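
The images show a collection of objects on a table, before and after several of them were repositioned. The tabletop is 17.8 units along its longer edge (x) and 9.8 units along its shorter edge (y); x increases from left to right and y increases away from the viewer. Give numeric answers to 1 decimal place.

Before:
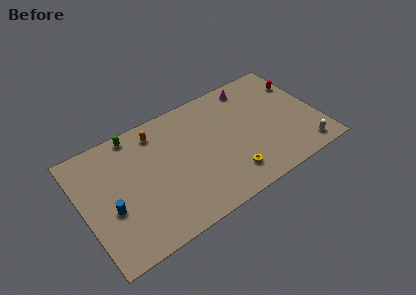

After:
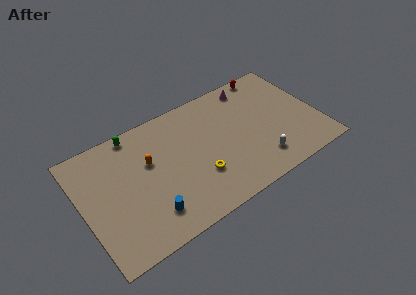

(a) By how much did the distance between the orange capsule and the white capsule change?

-3.5

The distance was about 12.3 in the first image and 8.8 in the second, so they moved 3.5 units closer together.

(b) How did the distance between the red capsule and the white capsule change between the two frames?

+1.4

The distance was about 5.9 in the first image and 7.3 in the second, so they moved 1.4 units further apart.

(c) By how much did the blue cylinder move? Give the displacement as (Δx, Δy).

(2.6, -1.8)

From the two frames, the blue cylinder sits at roughly (1.9, 3.9) before and (4.5, 2.1) after.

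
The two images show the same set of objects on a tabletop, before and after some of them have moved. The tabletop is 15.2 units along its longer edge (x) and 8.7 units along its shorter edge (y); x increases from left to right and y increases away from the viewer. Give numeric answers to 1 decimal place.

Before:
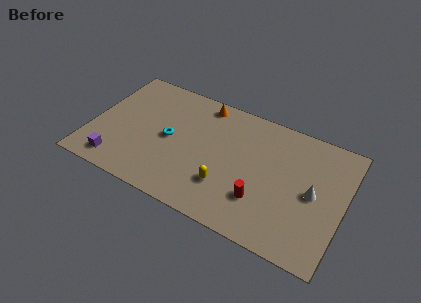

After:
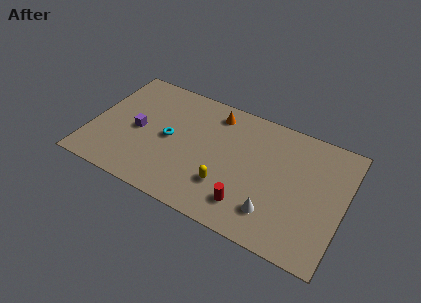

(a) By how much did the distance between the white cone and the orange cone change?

-1.1

The distance was about 7.9 in the first image and 6.8 in the second, so they moved 1.1 units closer together.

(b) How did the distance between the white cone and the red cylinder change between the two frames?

-1.9

The distance was about 3.4 in the first image and 1.5 in the second, so they moved 1.9 units closer together.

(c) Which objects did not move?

the cyan torus and the yellow capsule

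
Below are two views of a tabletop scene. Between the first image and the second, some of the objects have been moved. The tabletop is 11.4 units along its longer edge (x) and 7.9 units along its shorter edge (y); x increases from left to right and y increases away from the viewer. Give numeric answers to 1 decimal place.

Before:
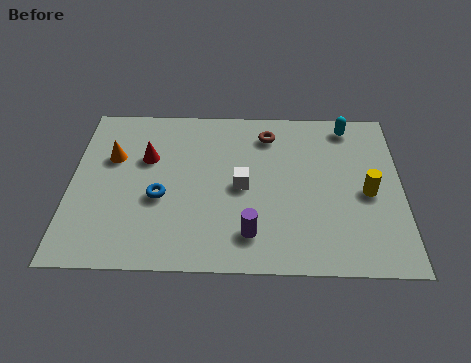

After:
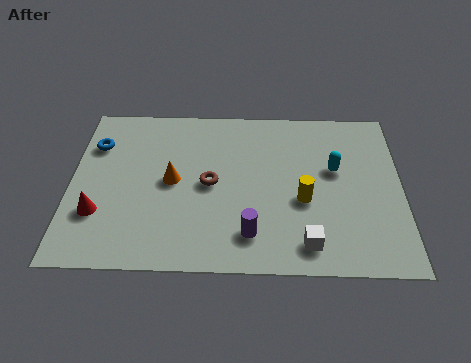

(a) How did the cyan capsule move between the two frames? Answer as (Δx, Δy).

(-0.5, -2.2)

The cyan capsule started near (9.6, 6.9) and ended near (9.1, 4.7).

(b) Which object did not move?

the purple cylinder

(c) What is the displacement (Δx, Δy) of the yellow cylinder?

(-2.2, -0.4)

The yellow cylinder was at about (10.2, 3.6) and moved to about (8.0, 3.2).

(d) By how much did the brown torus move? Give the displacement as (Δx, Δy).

(-2.0, -2.5)

The brown torus started near (6.8, 6.4) and ended near (4.8, 3.9).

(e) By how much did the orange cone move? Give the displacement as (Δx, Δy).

(2.1, -1.1)

From the two frames, the orange cone sits at roughly (1.4, 5.1) before and (3.5, 4.0) after.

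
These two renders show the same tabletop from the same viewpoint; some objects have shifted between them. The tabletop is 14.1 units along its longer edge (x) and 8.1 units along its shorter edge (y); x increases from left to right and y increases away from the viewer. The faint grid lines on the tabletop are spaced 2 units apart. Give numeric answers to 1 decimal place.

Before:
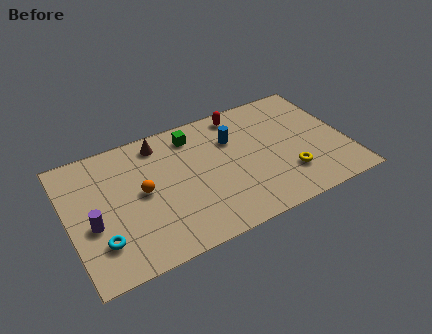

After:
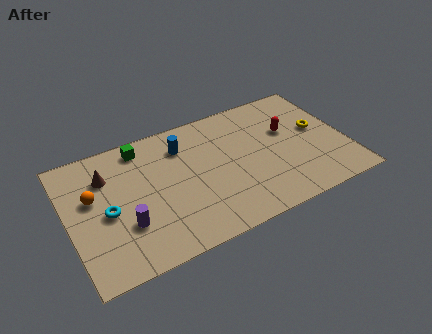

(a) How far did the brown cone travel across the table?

3.0

The brown cone moved from about (4.9, 6.9) to (2.1, 5.9), a distance of √(2.8² + 1.0²) ≈ 3.0.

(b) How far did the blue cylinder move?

2.6

From (8.5, 5.6) to (6.0, 6.2), the blue cylinder covered √(2.5² + 0.6²) ≈ 2.6 units.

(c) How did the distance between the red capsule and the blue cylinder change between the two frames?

+3.8

They were about 1.6 units apart before and 5.4 after — 3.8 units further apart.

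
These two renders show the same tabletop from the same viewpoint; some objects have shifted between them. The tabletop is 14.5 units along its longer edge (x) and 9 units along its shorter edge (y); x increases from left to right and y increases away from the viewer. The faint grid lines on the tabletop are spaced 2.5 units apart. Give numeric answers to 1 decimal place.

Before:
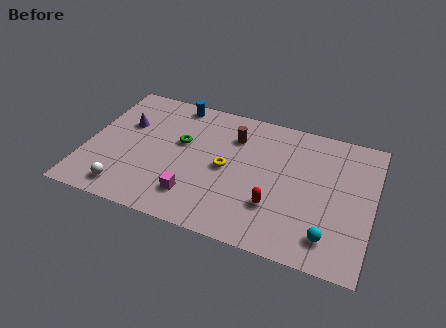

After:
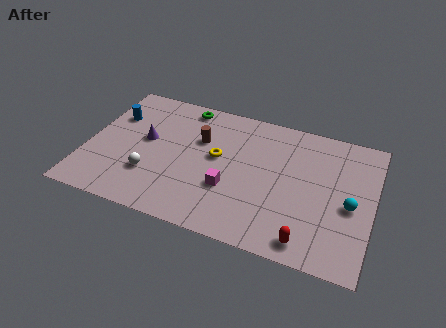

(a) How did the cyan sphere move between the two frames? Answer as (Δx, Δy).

(0.9, 2.3)

The cyan sphere started near (12.5, 1.7) and ended near (13.4, 4.0).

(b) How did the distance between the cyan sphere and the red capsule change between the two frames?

+0.5

Before: roughly 3.0 units apart; after: 3.5. That's 0.5 units further apart.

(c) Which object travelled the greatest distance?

the blue cylinder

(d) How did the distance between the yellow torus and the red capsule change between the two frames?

+3.2

Before: roughly 3.1 units apart; after: 6.3. That's 3.2 units further apart.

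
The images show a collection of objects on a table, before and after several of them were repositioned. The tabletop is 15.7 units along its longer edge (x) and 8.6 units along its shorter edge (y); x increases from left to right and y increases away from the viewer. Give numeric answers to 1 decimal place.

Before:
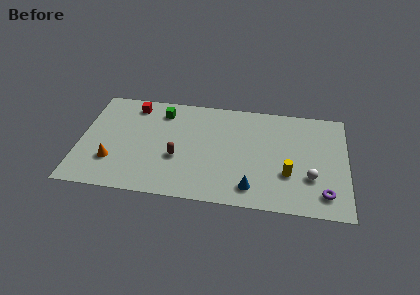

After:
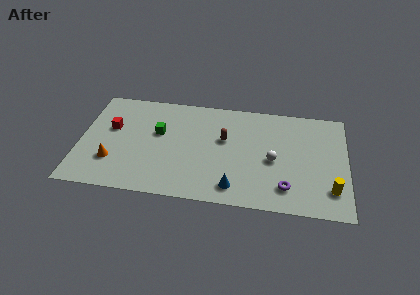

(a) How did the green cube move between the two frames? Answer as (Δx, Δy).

(-0.1, -1.8)

From the two frames, the green cube sits at roughly (4.7, 7.0) before and (4.6, 5.2) after.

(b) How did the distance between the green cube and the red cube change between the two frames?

+1.1

Before: roughly 1.7 units apart; after: 2.8. That's 1.1 units further apart.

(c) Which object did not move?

the orange cone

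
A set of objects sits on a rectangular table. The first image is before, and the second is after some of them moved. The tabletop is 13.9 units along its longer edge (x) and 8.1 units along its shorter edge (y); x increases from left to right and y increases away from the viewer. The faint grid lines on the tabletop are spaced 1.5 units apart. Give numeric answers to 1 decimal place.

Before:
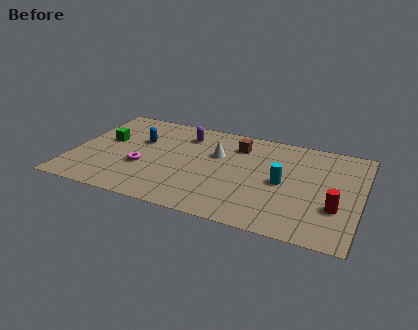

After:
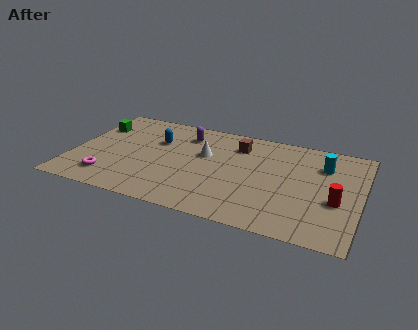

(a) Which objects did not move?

the purple capsule and the brown cube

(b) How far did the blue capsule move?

0.8

The blue capsule was near (3.1, 5.2) before and (3.9, 5.4) after, so it travelled √(0.8² + 0.2²) ≈ 0.8 units.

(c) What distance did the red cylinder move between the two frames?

0.5

The red cylinder moved from about (12.8, 2.7) to (12.8, 3.2), a distance of √(0.0² + 0.5²) ≈ 0.5.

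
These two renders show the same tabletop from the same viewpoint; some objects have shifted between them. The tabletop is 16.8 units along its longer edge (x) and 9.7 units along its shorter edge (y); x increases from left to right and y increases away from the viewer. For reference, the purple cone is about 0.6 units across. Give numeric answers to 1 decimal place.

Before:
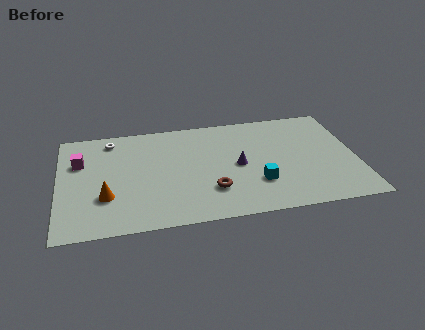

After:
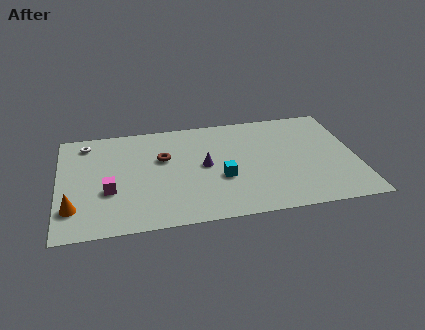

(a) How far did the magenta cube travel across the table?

3.3

The magenta cube was near (1.2, 6.5) before and (2.8, 3.6) after, so it travelled √(1.6² + 2.9²) ≈ 3.3 units.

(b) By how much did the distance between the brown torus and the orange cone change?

+0.4

They were about 5.9 units apart before and 6.3 after — 0.4 units further apart.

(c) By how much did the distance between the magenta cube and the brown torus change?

-4.2

They were about 8.2 units apart before and 4.0 after — 4.2 units closer together.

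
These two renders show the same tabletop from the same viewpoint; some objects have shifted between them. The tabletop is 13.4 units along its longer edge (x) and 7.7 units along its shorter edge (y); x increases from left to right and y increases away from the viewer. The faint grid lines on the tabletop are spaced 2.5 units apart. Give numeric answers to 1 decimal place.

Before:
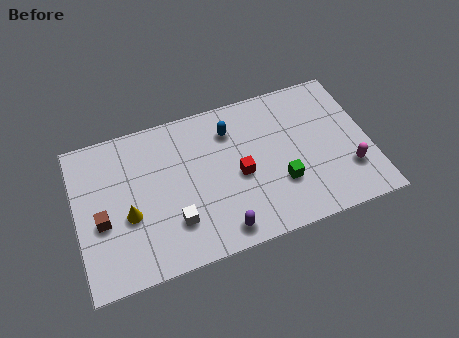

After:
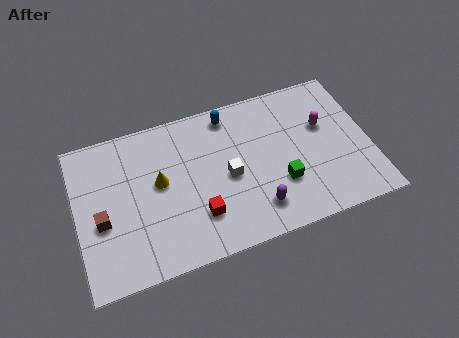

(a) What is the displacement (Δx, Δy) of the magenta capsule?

(-0.9, 2.6)

The magenta capsule started near (12.3, 2.2) and ended near (11.4, 4.8).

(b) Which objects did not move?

the brown cube and the green cube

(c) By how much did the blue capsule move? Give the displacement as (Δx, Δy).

(0.0, 0.8)

From the two frames, the blue capsule sits at roughly (7.2, 5.9) before and (7.2, 6.7) after.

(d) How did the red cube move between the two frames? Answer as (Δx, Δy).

(-2.0, -1.4)

The red cube was at about (7.4, 3.5) and moved to about (5.4, 2.1).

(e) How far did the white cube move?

3.0

The white cube was near (4.3, 2.1) before and (6.9, 3.6) after, so it travelled √(2.6² + 1.5²) ≈ 3.0 units.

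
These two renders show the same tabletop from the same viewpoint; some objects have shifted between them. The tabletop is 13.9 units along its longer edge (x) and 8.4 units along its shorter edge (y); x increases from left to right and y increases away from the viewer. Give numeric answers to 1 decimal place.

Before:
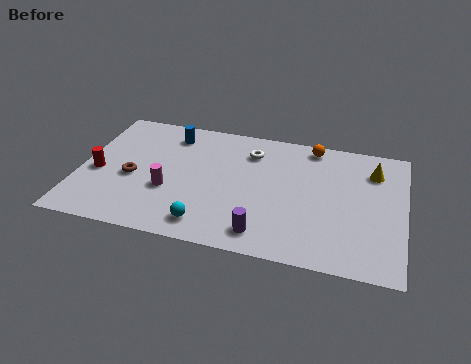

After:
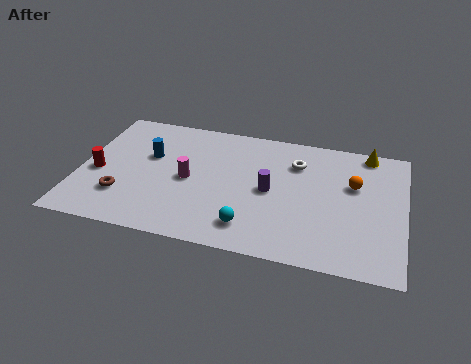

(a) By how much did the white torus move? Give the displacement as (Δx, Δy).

(2.0, -0.3)

The white torus started near (7.2, 6.5) and ended near (9.2, 6.2).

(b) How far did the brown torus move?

1.3

The brown torus was near (2.3, 3.6) before and (2.0, 2.3) after, so it travelled √(0.3² + 1.3²) ≈ 1.3 units.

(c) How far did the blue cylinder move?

1.9

The blue cylinder moved from about (3.7, 6.9) to (2.9, 5.2), a distance of √(0.8² + 1.7²) ≈ 1.9.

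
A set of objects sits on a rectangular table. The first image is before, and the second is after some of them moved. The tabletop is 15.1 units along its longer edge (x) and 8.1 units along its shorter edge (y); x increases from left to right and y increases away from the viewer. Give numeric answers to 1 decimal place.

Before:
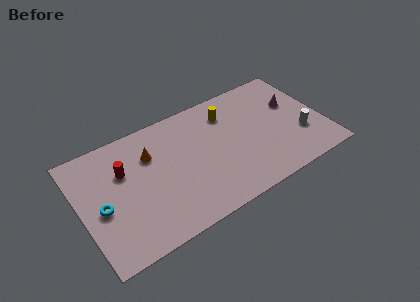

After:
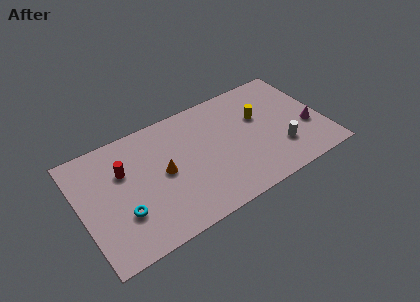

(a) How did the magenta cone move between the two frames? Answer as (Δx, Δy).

(0.6, -2.1)

The magenta cone started near (13.5, 5.1) and ended near (14.1, 3.0).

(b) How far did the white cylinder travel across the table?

1.5

The white cylinder moved from about (13.6, 2.7) to (12.2, 2.3), a distance of √(1.4² + 0.4²) ≈ 1.5.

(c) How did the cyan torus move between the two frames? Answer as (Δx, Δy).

(1.2, -1.0)

From the two frames, the cyan torus sits at roughly (1.2, 3.6) before and (2.4, 2.6) after.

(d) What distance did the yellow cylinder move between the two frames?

2.2

The yellow cylinder moved from about (9.5, 6.3) to (11.3, 5.1), a distance of √(1.8² + 1.2²) ≈ 2.2.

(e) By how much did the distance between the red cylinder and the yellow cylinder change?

+1.7

Before: roughly 6.8 units apart; after: 8.5. That's 1.7 units further apart.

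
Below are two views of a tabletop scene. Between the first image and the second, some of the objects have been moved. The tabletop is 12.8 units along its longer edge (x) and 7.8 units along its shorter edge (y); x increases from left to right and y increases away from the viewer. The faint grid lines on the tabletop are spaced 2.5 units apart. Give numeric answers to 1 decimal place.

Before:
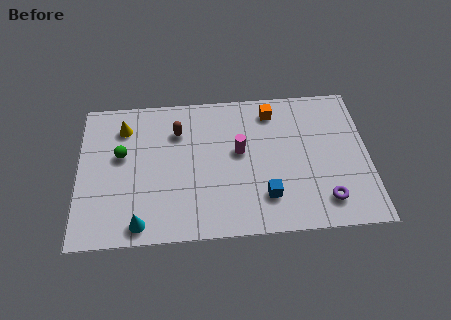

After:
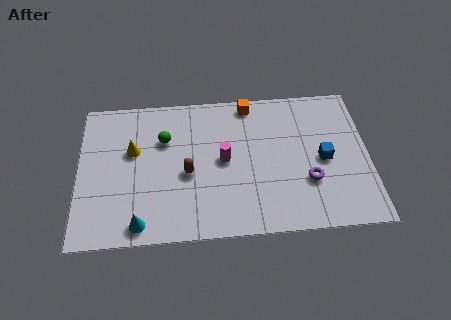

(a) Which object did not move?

the cyan cone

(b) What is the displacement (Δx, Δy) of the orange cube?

(-1.0, 0.5)

The orange cube was at about (8.6, 6.5) and moved to about (7.6, 7.0).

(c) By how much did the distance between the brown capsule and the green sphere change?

-0.6

The distance was about 2.7 in the first image and 2.1 in the second, so they moved 0.6 units closer together.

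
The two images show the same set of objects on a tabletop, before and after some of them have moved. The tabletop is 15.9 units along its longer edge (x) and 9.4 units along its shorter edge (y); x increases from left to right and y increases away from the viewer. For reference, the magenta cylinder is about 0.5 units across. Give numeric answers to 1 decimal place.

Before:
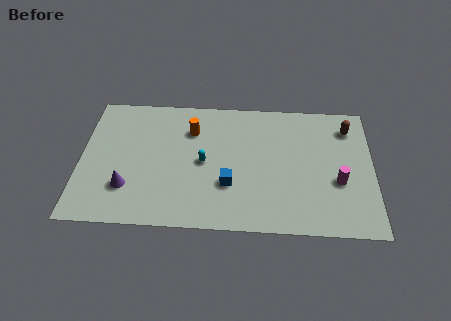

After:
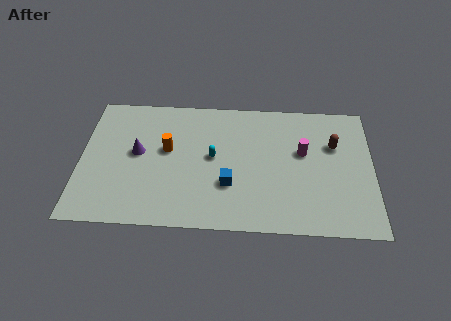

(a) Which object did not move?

the blue cube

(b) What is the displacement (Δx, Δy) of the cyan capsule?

(0.5, 0.4)

The cyan capsule was at about (6.7, 4.6) and moved to about (7.2, 5.0).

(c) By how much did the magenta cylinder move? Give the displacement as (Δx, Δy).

(-1.9, 2.0)

From the two frames, the magenta cylinder sits at roughly (14.0, 3.6) before and (12.1, 5.6) after.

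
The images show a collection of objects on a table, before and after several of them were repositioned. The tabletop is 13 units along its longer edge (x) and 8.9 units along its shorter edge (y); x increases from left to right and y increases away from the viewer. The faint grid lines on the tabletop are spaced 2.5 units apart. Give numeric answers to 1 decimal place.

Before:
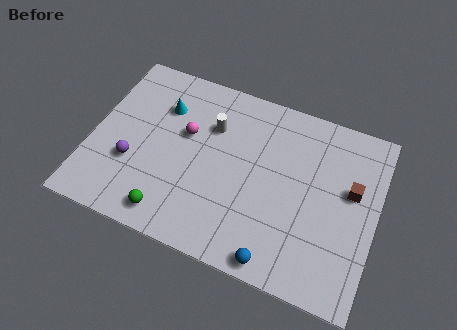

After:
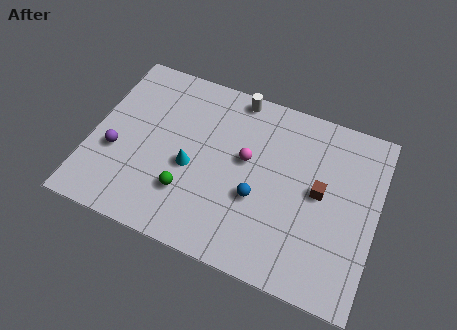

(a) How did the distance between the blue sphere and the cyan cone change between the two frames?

-5.0

They were about 8.1 units apart before and 3.1 after — 5.0 units closer together.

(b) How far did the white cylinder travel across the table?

2.1

The white cylinder was near (5.3, 6.2) before and (6.2, 8.1) after, so it travelled √(0.9² + 1.9²) ≈ 2.1 units.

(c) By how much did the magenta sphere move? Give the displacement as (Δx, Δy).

(2.8, -0.3)

The magenta sphere was at about (4.2, 5.4) and moved to about (7.0, 5.1).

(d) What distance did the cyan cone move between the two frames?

3.1

From (3.0, 6.4) to (4.6, 3.8), the cyan cone covered √(1.6² + 2.6²) ≈ 3.1 units.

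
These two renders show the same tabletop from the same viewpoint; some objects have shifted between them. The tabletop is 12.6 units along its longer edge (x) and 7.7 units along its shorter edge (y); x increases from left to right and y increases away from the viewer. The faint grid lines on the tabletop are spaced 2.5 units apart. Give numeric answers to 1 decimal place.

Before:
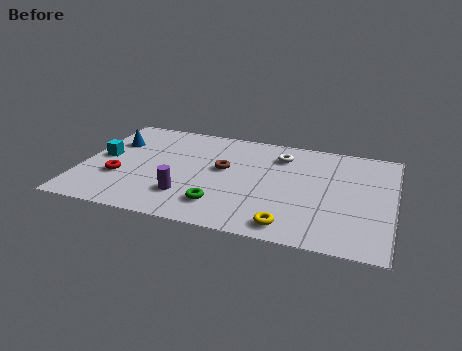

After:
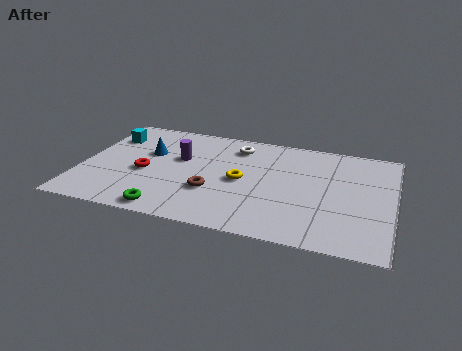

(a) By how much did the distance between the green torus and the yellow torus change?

+1.1

They were about 2.9 units apart before and 4.0 after — 1.1 units further apart.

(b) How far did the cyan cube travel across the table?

1.7

The cyan cube moved from about (0.8, 4.0) to (0.9, 5.7), a distance of √(0.1² + 1.7²) ≈ 1.7.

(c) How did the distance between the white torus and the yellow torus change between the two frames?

-2.5

The distance was about 5.0 in the first image and 2.5 in the second, so they moved 2.5 units closer together.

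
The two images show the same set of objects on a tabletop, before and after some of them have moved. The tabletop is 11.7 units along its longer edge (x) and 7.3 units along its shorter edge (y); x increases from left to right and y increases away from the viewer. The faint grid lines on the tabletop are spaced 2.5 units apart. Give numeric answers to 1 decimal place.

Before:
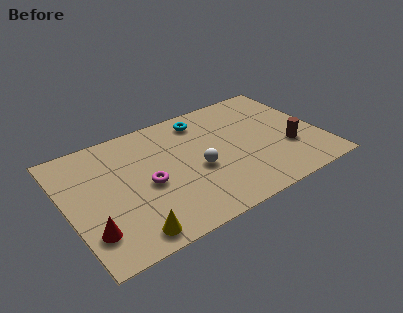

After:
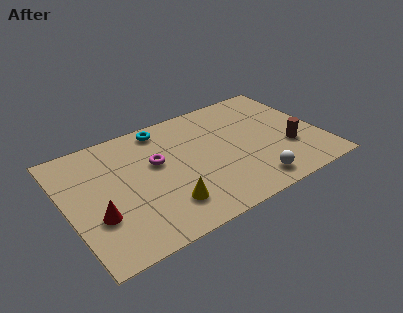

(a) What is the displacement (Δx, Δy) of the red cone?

(0.4, 0.7)

From the two frames, the red cone sits at roughly (0.8, 1.8) before and (1.2, 2.5) after.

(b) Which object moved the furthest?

the white sphere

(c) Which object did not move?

the brown cylinder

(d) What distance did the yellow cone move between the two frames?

2.0

The yellow cone was near (2.4, 0.9) before and (4.2, 1.7) after, so it travelled √(1.8² + 0.8²) ≈ 2.0 units.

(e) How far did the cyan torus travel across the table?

1.8

From (6.6, 6.1) to (4.8, 6.4), the cyan torus covered √(1.8² + 0.3²) ≈ 1.8 units.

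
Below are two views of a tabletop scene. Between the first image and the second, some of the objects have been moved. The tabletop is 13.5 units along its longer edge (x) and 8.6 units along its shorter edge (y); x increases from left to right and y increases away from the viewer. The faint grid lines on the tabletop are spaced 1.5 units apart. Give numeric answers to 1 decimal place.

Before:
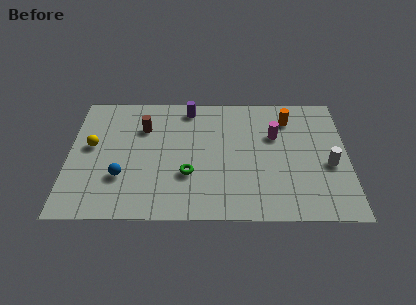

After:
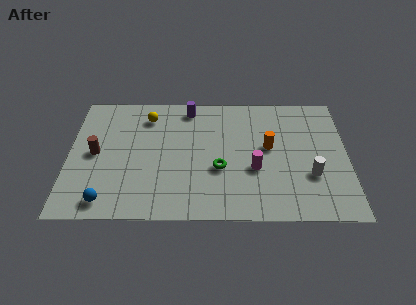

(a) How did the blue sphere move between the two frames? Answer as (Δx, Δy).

(-0.7, -1.6)

The blue sphere was at about (2.6, 2.7) and moved to about (1.9, 1.1).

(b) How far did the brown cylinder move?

2.9

From (3.6, 6.1) to (1.3, 4.3), the brown cylinder covered √(2.3² + 1.8²) ≈ 2.9 units.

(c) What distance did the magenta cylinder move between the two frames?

2.5

The magenta cylinder moved from about (10.0, 5.6) to (9.0, 3.3), a distance of √(1.0² + 2.3²) ≈ 2.5.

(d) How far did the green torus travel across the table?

1.6

The green torus was near (5.8, 2.9) before and (7.3, 3.3) after, so it travelled √(1.5² + 0.4²) ≈ 1.6 units.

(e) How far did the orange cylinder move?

2.2

The orange cylinder was near (10.7, 6.8) before and (9.7, 4.8) after, so it travelled √(1.0² + 2.0²) ≈ 2.2 units.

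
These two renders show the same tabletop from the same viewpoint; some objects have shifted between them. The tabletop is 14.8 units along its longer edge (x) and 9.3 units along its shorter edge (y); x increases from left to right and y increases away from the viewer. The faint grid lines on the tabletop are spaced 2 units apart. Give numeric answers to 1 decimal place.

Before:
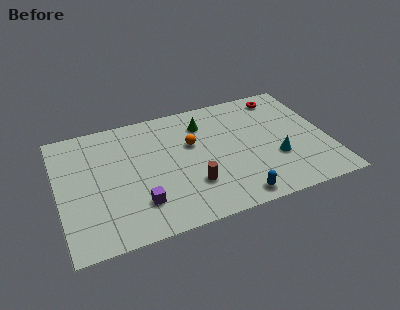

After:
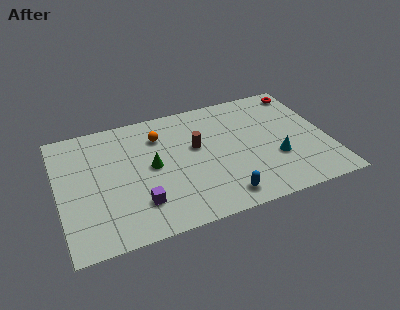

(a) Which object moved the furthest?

the green cone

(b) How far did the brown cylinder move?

2.8

The brown cylinder was near (7.1, 2.7) before and (7.6, 5.5) after, so it travelled √(0.5² + 2.8²) ≈ 2.8 units.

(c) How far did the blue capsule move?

0.8

The blue capsule moved from about (9.3, 1.0) to (8.6, 1.3), a distance of √(0.7² + 0.3²) ≈ 0.8.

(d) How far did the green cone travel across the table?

3.9

The green cone moved from about (8.2, 7.2) to (5.1, 4.8), a distance of √(3.1² + 2.4²) ≈ 3.9.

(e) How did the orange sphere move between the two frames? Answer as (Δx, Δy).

(-1.7, 1.2)

From the two frames, the orange sphere sits at roughly (7.4, 5.8) before and (5.7, 7.0) after.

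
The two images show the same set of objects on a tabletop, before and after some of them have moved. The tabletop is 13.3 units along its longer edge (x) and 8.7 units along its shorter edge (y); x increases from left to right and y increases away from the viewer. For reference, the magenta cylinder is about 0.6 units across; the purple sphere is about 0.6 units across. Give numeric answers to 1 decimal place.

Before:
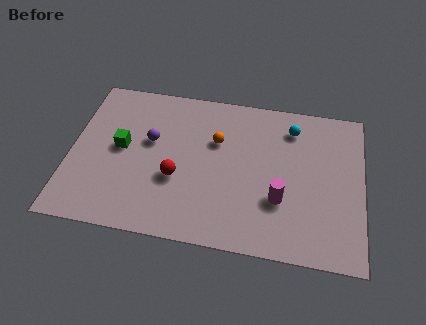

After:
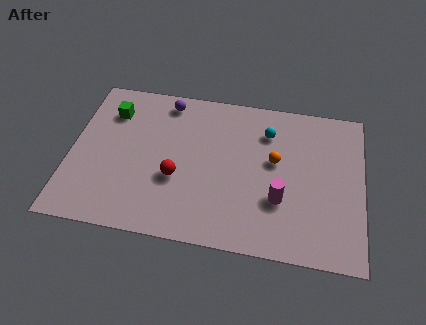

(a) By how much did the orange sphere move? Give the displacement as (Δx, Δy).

(2.7, -0.7)

The orange sphere started near (6.6, 5.7) and ended near (9.3, 5.0).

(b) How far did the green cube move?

2.1

The green cube moved from about (2.3, 4.6) to (1.7, 6.6), a distance of √(0.6² + 2.0²) ≈ 2.1.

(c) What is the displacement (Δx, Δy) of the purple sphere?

(0.6, 2.4)

From the two frames, the purple sphere sits at roughly (3.6, 5.2) before and (4.2, 7.6) after.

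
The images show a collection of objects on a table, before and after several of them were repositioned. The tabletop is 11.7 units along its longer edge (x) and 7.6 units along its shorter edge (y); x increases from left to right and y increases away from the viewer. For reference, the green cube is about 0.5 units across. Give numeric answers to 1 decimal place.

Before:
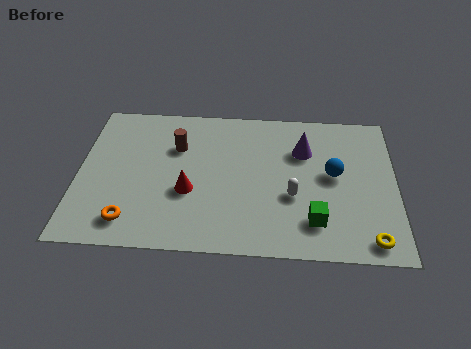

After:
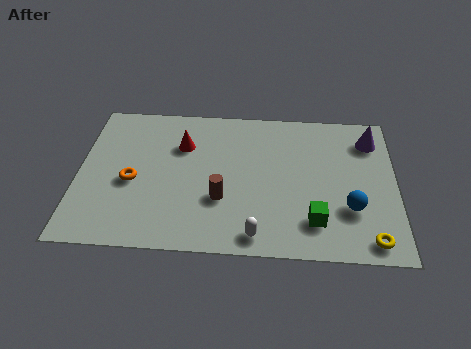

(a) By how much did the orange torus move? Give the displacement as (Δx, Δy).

(0.0, 2.0)

The orange torus started near (2.0, 1.3) and ended near (2.0, 3.3).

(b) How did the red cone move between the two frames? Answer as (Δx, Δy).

(-0.3, 2.4)

From the two frames, the red cone sits at roughly (4.1, 2.9) before and (3.8, 5.3) after.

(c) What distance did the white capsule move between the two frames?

2.4

The white capsule was near (7.9, 2.9) before and (6.6, 0.9) after, so it travelled √(1.3² + 2.0²) ≈ 2.4 units.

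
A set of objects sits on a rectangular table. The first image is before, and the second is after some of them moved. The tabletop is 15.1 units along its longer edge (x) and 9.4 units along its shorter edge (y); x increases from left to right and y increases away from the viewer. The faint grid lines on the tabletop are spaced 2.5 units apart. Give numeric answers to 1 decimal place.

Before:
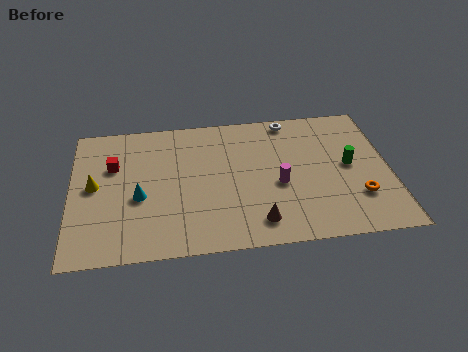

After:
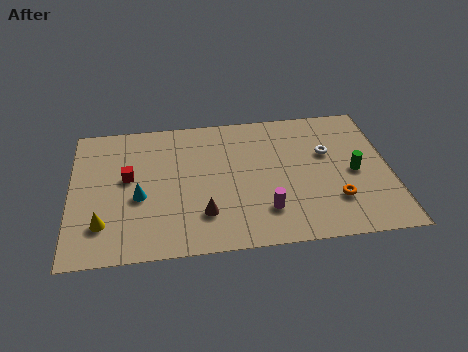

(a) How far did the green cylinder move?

0.5

The green cylinder was near (13.2, 4.9) before and (13.4, 4.4) after, so it travelled √(0.2² + 0.5²) ≈ 0.5 units.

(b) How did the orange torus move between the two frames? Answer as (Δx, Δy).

(-1.1, -0.1)

The orange torus started near (13.5, 2.7) and ended near (12.4, 2.6).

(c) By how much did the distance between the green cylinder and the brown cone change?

+1.9

They were about 5.6 units apart before and 7.5 after — 1.9 units further apart.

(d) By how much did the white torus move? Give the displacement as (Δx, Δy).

(1.7, -2.6)

The white torus was at about (10.5, 8.5) and moved to about (12.2, 5.9).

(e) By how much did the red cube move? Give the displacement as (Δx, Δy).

(0.7, -0.9)

The red cube was at about (2.0, 6.2) and moved to about (2.7, 5.3).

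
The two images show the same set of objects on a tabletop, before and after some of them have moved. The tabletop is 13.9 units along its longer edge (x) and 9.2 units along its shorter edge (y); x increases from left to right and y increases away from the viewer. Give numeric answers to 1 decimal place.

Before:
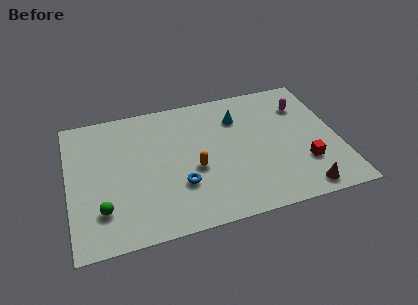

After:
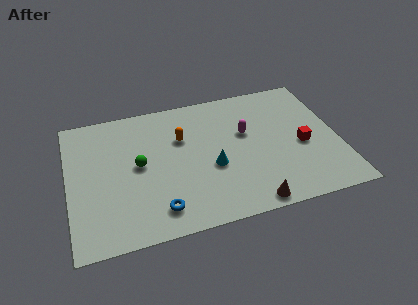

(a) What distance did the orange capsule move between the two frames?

2.4

From (6.4, 3.8) to (5.9, 6.1), the orange capsule covered √(0.5² + 2.3²) ≈ 2.4 units.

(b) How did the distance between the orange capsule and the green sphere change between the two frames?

-2.4

The distance was about 5.0 in the first image and 2.6 in the second, so they moved 2.4 units closer together.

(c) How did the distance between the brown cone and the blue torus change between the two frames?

-1.7

Before: roughly 6.4 units apart; after: 4.7. That's 1.7 units closer together.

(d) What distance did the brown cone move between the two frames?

2.7

The brown cone was near (11.7, 1.0) before and (9.0, 0.8) after, so it travelled √(2.7² + 0.2²) ≈ 2.7 units.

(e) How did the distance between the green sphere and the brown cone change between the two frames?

-3.5

The distance was about 10.2 in the first image and 6.7 in the second, so they moved 3.5 units closer together.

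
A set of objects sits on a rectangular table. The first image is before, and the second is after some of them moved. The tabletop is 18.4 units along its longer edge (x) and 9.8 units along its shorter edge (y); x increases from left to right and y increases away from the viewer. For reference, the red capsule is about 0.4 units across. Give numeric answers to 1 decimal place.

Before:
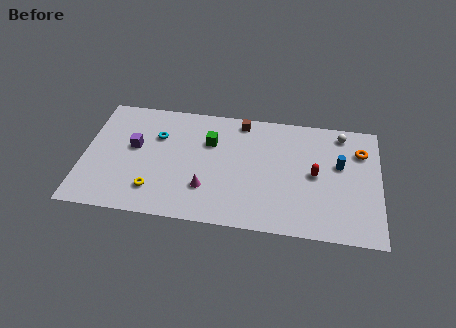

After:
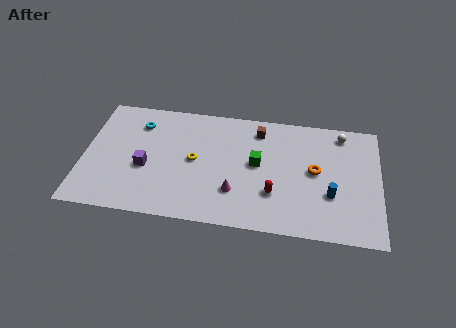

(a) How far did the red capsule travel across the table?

3.1

From (14.4, 4.9) to (11.9, 3.0), the red capsule covered √(2.5² + 1.9²) ≈ 3.1 units.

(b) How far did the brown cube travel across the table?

1.3

The brown cube was near (9.7, 8.7) before and (10.8, 8.1) after, so it travelled √(1.1² + 0.6²) ≈ 1.3 units.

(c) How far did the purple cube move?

1.8

The purple cube was near (3.1, 5.6) before and (3.9, 4.0) after, so it travelled √(0.8² + 1.6²) ≈ 1.8 units.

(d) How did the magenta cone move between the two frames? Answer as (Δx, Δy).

(1.8, 0.0)

From the two frames, the magenta cone sits at roughly (7.7, 2.8) before and (9.5, 2.8) after.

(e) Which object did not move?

the white sphere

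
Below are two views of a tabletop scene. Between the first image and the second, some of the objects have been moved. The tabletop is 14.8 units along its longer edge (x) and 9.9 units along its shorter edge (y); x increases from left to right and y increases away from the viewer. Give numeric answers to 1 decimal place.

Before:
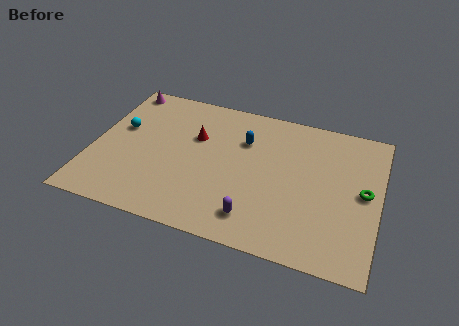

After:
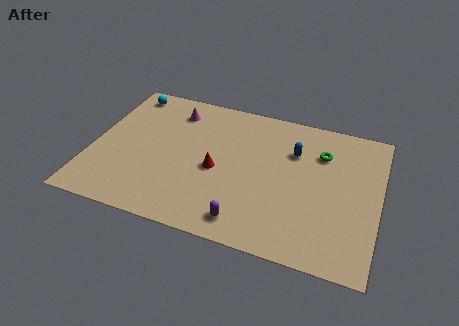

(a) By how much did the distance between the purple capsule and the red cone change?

-2.3

They were about 5.8 units apart before and 3.5 after — 2.3 units closer together.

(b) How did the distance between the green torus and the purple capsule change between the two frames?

+0.5

The distance was about 6.2 in the first image and 6.7 in the second, so they moved 0.5 units further apart.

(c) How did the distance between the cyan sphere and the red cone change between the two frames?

+2.8

Before: roughly 3.9 units apart; after: 6.7. That's 2.8 units further apart.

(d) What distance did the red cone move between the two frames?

2.4

From (5.2, 6.4) to (6.5, 4.4), the red cone covered √(1.3² + 2.0²) ≈ 2.4 units.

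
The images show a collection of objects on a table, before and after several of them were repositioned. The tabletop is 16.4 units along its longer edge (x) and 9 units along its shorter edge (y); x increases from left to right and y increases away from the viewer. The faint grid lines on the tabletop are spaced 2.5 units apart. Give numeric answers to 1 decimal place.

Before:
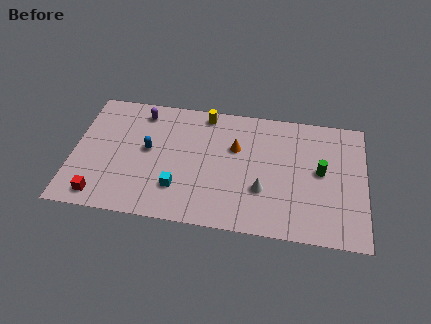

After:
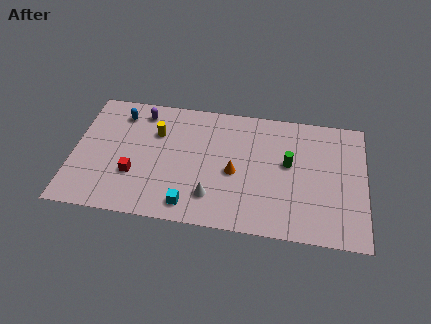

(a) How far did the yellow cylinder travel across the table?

3.2

The yellow cylinder moved from about (7.3, 8.0) to (4.6, 6.2), a distance of √(2.7² + 1.8²) ≈ 3.2.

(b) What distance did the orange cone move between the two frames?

1.8

The orange cone was near (9.1, 5.8) before and (9.1, 4.0) after, so it travelled √(0.0² + 1.8²) ≈ 1.8 units.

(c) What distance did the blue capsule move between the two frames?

2.9

The blue capsule was near (4.2, 4.9) before and (2.5, 7.3) after, so it travelled √(1.7² + 2.4²) ≈ 2.9 units.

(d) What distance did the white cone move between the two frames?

2.9

From (10.7, 3.0) to (7.9, 2.1), the white cone covered √(2.8² + 0.9²) ≈ 2.9 units.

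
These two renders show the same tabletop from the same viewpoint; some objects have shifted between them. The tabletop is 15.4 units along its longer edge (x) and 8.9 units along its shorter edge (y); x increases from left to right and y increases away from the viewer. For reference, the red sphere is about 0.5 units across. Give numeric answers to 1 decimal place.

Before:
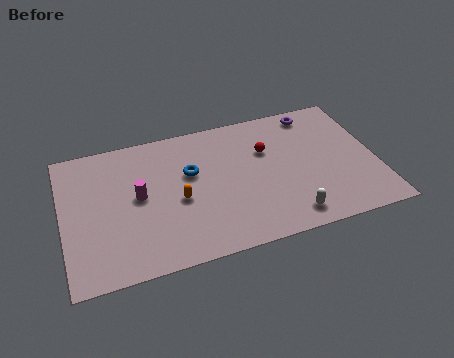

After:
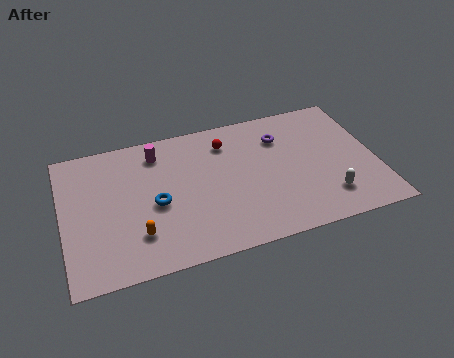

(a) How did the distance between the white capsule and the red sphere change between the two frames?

+2.1

The distance was about 4.7 in the first image and 6.8 in the second, so they moved 2.1 units further apart.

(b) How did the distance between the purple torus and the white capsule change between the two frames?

-1.8

They were about 6.8 units apart before and 5.0 after — 1.8 units closer together.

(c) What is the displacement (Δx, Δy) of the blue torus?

(-1.8, -1.5)

From the two frames, the blue torus sits at roughly (6.3, 5.5) before and (4.5, 4.0) after.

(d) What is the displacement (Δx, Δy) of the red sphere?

(-1.9, 1.1)

The red sphere started near (10.1, 5.9) and ended near (8.2, 7.0).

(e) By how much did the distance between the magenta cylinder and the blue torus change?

+0.6

They were about 2.7 units apart before and 3.3 after — 0.6 units further apart.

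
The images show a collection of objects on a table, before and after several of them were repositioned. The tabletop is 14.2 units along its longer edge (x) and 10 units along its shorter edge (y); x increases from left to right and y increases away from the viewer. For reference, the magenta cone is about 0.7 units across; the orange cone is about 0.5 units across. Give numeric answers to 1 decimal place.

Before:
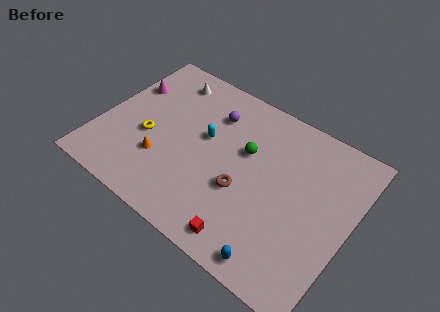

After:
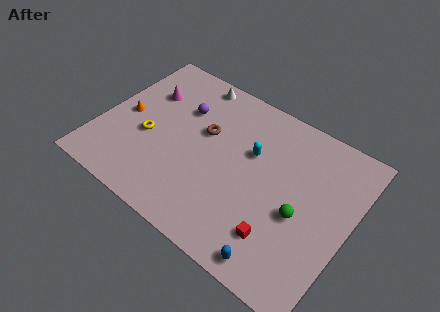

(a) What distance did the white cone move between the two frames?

1.5

The white cone moved from about (3.0, 8.4) to (4.4, 9.0), a distance of √(1.4² + 0.6²) ≈ 1.5.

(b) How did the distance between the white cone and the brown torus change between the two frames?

-3.9

They were about 7.1 units apart before and 3.2 after — 3.9 units closer together.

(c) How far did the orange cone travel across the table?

3.0

The orange cone moved from about (3.8, 3.1) to (1.3, 4.8), a distance of √(2.5² + 1.7²) ≈ 3.0.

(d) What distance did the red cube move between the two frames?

1.9

From (9.2, 1.2) to (10.8, 2.3), the red cube covered √(1.6² + 1.1²) ≈ 1.9 units.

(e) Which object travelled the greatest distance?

the green sphere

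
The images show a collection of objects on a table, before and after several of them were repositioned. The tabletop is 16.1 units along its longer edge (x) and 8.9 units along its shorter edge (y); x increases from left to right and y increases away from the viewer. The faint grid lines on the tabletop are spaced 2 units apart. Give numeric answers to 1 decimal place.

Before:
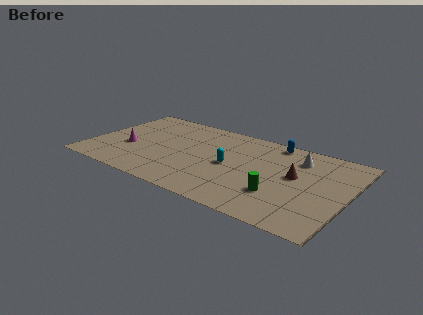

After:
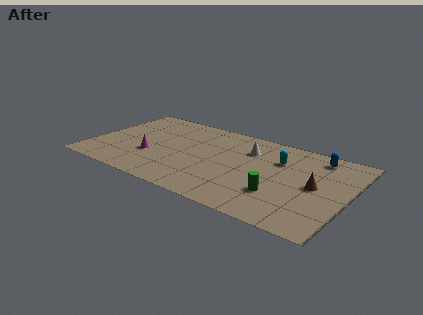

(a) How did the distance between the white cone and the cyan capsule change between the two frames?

-2.7

Before: roughly 4.7 units apart; after: 2.0. That's 2.7 units closer together.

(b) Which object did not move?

the green cylinder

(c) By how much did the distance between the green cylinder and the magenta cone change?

-1.5

They were about 9.7 units apart before and 8.2 after — 1.5 units closer together.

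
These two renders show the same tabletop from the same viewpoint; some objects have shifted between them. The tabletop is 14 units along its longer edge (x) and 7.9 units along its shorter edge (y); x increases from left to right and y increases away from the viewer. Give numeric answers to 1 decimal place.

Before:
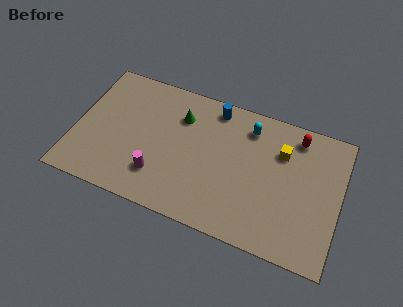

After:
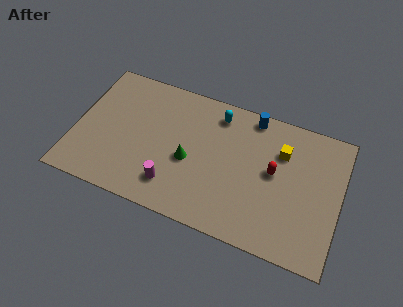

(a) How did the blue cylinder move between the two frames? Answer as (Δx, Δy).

(2.0, 0.2)

The blue cylinder was at about (7.1, 6.9) and moved to about (9.1, 7.1).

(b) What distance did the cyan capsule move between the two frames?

1.7

The cyan capsule was near (9.0, 6.4) before and (7.3, 6.6) after, so it travelled √(1.7² + 0.2²) ≈ 1.7 units.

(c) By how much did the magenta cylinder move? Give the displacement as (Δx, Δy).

(0.8, -0.3)

The magenta cylinder was at about (4.6, 2.0) and moved to about (5.4, 1.7).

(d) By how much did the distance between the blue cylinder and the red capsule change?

-1.3

Before: roughly 4.4 units apart; after: 3.1. That's 1.3 units closer together.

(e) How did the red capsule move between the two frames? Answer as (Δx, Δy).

(-1.0, -2.4)

The red capsule was at about (11.5, 6.7) and moved to about (10.5, 4.3).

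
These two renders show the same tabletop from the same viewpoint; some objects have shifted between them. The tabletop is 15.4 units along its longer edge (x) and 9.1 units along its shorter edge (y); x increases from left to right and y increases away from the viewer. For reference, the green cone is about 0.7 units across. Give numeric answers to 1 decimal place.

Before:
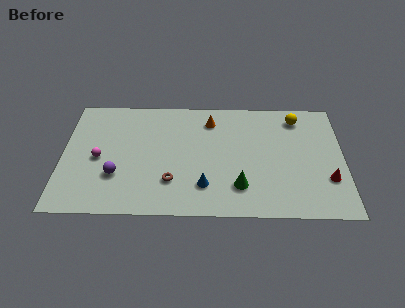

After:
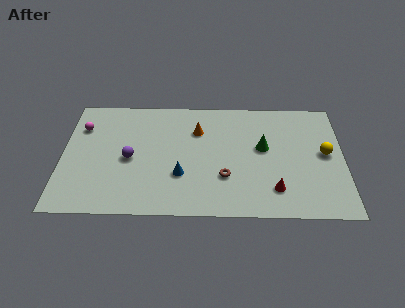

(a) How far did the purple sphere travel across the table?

1.5

The purple sphere moved from about (3.0, 2.9) to (3.7, 4.2), a distance of √(0.7² + 1.3²) ≈ 1.5.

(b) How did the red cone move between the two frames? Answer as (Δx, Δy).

(-2.9, -0.8)

The red cone started near (14.5, 2.8) and ended near (11.6, 2.0).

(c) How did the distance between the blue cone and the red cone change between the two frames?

-1.5

Before: roughly 6.7 units apart; after: 5.2. That's 1.5 units closer together.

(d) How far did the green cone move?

3.3

The green cone moved from about (9.7, 2.2) to (11.0, 5.2), a distance of √(1.3² + 3.0²) ≈ 3.3.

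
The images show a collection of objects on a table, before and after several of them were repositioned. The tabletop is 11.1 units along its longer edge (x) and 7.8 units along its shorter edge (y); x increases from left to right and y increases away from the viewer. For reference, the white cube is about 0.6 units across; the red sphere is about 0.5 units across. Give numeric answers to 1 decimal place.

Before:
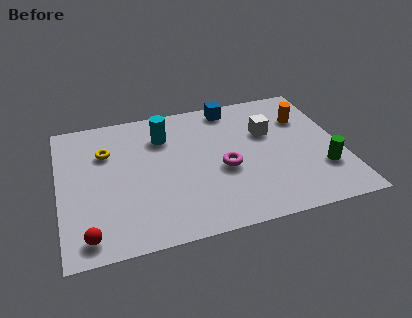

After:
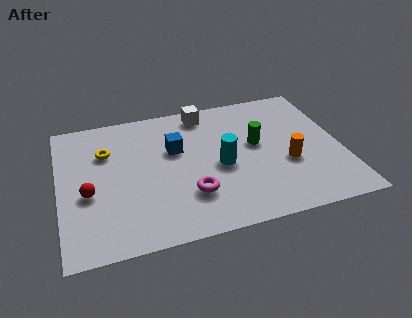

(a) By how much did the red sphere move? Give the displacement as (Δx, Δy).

(0.1, 2.2)

The red sphere started near (1.0, 1.0) and ended near (1.1, 3.2).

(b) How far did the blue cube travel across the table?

3.1

The blue cube moved from about (7.0, 6.9) to (4.6, 4.9), a distance of √(2.4² + 2.0²) ≈ 3.1.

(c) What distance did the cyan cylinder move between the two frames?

3.1

The cyan cylinder was near (4.2, 5.8) before and (6.3, 3.5) after, so it travelled √(2.1² + 2.3²) ≈ 3.1 units.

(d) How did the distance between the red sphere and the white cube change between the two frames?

-2.3

Before: roughly 8.3 units apart; after: 6.0. That's 2.3 units closer together.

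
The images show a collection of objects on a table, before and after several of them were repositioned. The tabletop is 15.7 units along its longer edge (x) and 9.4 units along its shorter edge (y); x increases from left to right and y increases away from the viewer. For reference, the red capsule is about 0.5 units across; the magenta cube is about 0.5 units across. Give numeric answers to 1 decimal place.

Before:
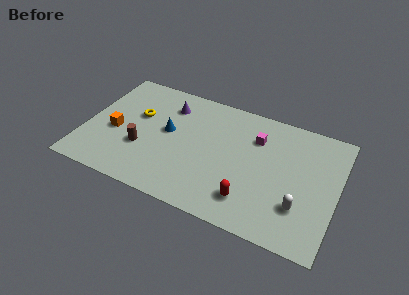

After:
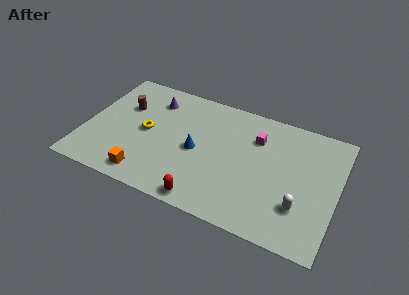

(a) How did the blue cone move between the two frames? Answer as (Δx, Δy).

(1.9, -0.8)

From the two frames, the blue cone sits at roughly (5.1, 5.2) before and (7.0, 4.4) after.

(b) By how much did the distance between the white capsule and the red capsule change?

+2.8

They were about 3.1 units apart before and 5.9 after — 2.8 units further apart.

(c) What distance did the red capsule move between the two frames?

2.8

The red capsule was near (10.6, 2.0) before and (8.0, 0.9) after, so it travelled √(2.6² + 1.1²) ≈ 2.8 units.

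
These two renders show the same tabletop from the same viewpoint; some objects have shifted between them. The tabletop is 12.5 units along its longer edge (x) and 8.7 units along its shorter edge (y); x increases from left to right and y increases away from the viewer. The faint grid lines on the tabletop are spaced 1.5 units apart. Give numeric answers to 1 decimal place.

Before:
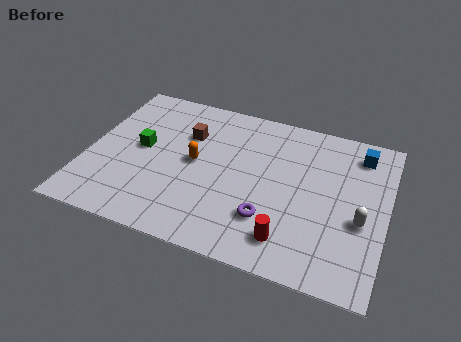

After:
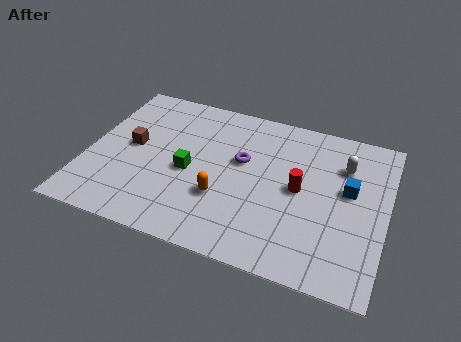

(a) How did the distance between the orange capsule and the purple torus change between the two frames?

-1.5

The distance was about 3.9 in the first image and 2.4 in the second, so they moved 1.5 units closer together.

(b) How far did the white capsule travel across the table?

2.9

From (11.5, 3.5) to (10.6, 6.3), the white capsule covered √(0.9² + 2.8²) ≈ 2.9 units.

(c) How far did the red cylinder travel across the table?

2.8

From (8.7, 1.6) to (8.9, 4.4), the red cylinder covered √(0.2² + 2.8²) ≈ 2.8 units.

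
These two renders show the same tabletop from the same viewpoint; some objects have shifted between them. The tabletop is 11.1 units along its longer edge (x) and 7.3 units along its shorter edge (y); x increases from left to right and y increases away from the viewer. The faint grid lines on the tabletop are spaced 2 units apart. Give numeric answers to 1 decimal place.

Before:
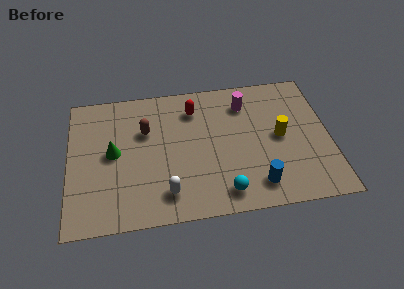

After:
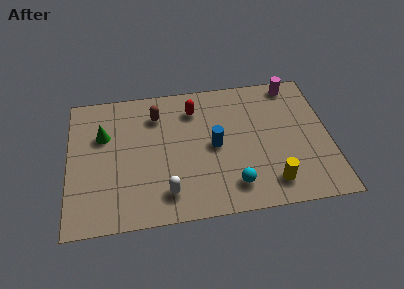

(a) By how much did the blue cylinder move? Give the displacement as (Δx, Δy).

(-1.7, 2.3)

The blue cylinder was at about (7.9, 1.3) and moved to about (6.2, 3.6).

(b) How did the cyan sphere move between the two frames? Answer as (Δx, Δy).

(0.4, 0.3)

From the two frames, the cyan sphere sits at roughly (6.5, 1.1) before and (6.9, 1.4) after.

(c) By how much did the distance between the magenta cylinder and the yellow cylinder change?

+2.9

Before: roughly 2.4 units apart; after: 5.3. That's 2.9 units further apart.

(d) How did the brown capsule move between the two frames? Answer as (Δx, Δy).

(0.5, 0.8)

The brown capsule started near (3.3, 4.8) and ended near (3.8, 5.6).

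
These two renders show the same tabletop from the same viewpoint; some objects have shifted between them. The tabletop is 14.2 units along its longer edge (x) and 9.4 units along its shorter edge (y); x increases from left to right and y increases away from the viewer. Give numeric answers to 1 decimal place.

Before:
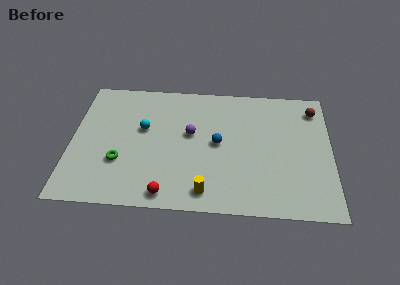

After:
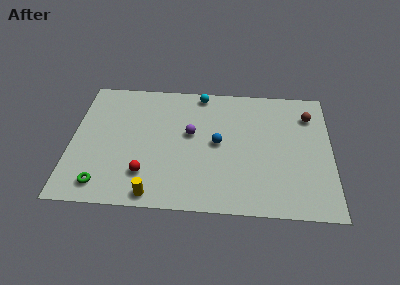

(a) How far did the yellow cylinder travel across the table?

2.8

From (7.4, 1.3) to (4.6, 0.9), the yellow cylinder covered √(2.8² + 0.4²) ≈ 2.8 units.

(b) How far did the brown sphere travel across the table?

0.6

From (13.3, 7.7) to (13.0, 7.2), the brown sphere covered √(0.3² + 0.5²) ≈ 0.6 units.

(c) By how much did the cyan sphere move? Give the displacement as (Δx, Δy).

(3.1, 2.9)

The cyan sphere was at about (3.9, 5.6) and moved to about (7.0, 8.5).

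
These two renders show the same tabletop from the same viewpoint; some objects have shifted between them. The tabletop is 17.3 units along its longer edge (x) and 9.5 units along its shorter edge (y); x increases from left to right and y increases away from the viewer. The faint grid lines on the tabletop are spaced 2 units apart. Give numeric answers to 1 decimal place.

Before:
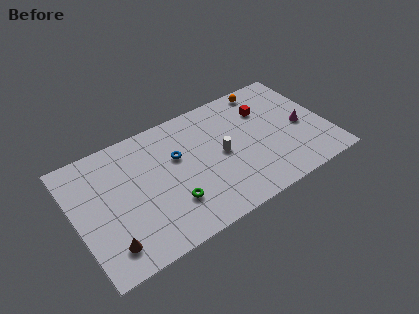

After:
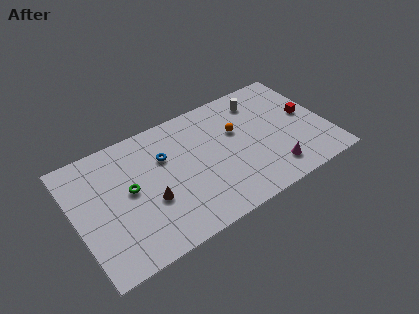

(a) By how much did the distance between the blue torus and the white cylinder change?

+3.8

The distance was about 3.2 in the first image and 7.0 in the second, so they moved 3.8 units further apart.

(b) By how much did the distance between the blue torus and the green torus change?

-0.5

They were about 3.4 units apart before and 2.9 after — 0.5 units closer together.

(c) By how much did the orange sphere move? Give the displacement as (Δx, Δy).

(-2.5, -2.5)

The orange sphere was at about (13.8, 8.5) and moved to about (11.3, 6.0).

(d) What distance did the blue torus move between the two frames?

0.9

The blue torus moved from about (7.1, 6.0) to (6.3, 6.4), a distance of √(0.8² + 0.4²) ≈ 0.9.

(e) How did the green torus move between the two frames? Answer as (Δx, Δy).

(-2.5, 2.4)

The green torus was at about (6.2, 2.7) and moved to about (3.7, 5.1).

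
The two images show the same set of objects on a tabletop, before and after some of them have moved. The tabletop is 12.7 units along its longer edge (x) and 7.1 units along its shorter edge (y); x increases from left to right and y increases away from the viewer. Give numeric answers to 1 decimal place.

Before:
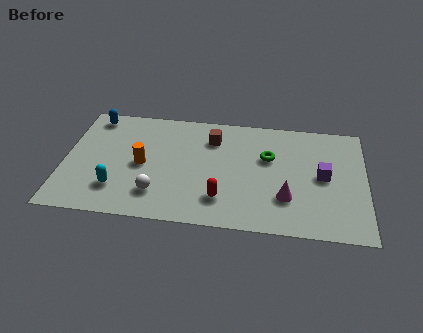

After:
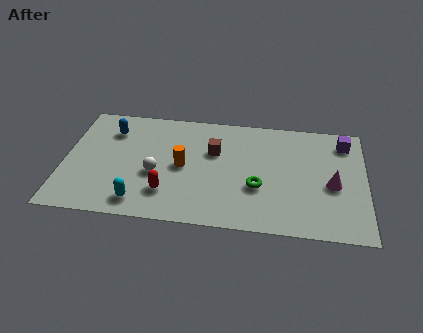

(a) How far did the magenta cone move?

2.1

From (9.4, 2.1) to (11.3, 3.1), the magenta cone covered √(1.9² + 1.0²) ≈ 2.1 units.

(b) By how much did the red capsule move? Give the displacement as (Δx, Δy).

(-2.3, 0.1)

The red capsule was at about (6.7, 1.7) and moved to about (4.4, 1.8).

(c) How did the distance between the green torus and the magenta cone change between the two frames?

+0.6

Before: roughly 2.5 units apart; after: 3.1. That's 0.6 units further apart.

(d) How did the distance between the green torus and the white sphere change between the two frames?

-1.1

Before: roughly 5.4 units apart; after: 4.3. That's 1.1 units closer together.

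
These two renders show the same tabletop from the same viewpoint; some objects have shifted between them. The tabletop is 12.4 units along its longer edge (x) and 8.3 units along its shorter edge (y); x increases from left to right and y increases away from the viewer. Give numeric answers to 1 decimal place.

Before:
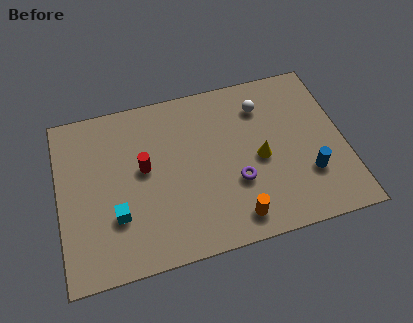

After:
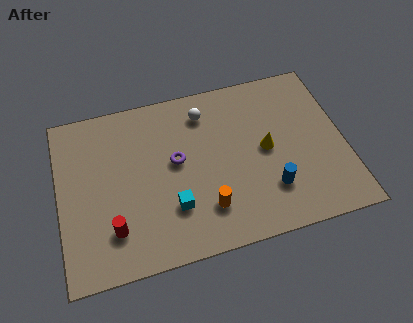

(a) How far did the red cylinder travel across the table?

3.0

The red cylinder moved from about (3.7, 4.6) to (2.2, 2.0), a distance of √(1.5² + 2.6²) ≈ 3.0.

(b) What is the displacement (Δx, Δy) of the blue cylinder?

(-1.7, -0.3)

The blue cylinder was at about (10.7, 2.5) and moved to about (9.0, 2.2).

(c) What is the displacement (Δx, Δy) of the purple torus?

(-2.5, 1.7)

From the two frames, the purple torus sits at roughly (7.6, 2.9) before and (5.1, 4.6) after.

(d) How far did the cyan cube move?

2.4

From (2.4, 2.6) to (4.8, 2.4), the cyan cube covered √(2.4² + 0.2²) ≈ 2.4 units.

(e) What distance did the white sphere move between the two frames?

2.5

The white sphere moved from about (9.0, 6.4) to (6.5, 6.7), a distance of √(2.5² + 0.3²) ≈ 2.5.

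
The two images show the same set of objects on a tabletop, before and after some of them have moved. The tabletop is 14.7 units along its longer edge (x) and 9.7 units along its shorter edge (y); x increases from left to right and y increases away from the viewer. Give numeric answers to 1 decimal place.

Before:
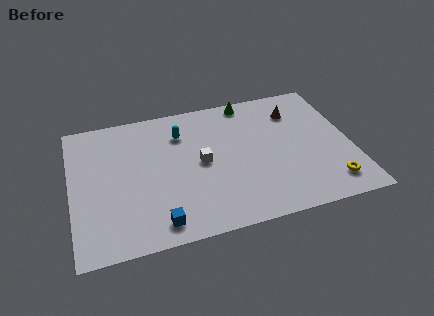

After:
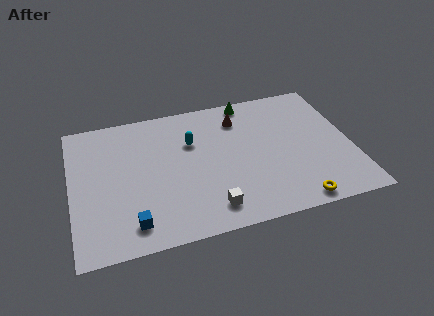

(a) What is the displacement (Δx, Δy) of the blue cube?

(-1.3, 0.3)

From the two frames, the blue cube sits at roughly (4.3, 1.3) before and (3.0, 1.6) after.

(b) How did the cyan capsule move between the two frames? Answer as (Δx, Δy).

(0.5, -0.8)

From the two frames, the cyan capsule sits at roughly (5.9, 7.3) before and (6.4, 6.5) after.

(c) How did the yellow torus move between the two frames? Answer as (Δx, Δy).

(-1.9, -0.8)

The yellow torus was at about (13.3, 1.7) and moved to about (11.4, 0.9).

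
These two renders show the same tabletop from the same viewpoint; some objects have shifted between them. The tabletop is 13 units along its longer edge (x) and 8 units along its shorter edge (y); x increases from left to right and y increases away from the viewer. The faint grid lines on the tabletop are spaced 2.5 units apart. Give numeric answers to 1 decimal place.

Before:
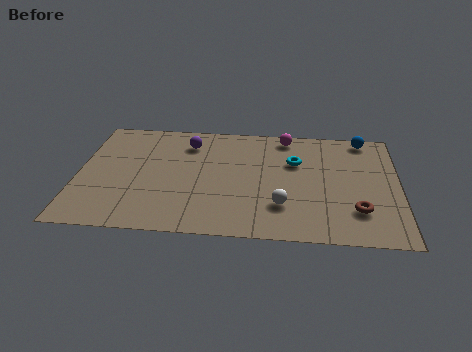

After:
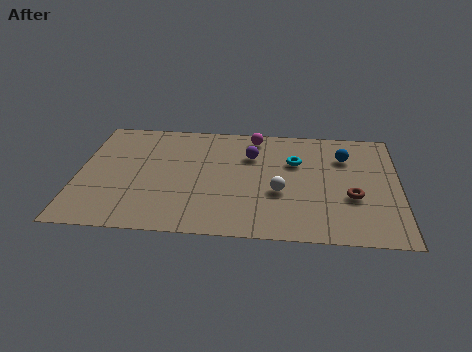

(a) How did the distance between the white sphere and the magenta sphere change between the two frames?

-0.8

Before: roughly 4.9 units apart; after: 4.1. That's 0.8 units closer together.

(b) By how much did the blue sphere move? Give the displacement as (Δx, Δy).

(-0.8, -1.4)

From the two frames, the blue sphere sits at roughly (11.6, 7.2) before and (10.8, 5.8) after.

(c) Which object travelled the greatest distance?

the purple sphere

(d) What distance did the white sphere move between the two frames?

0.9

The white sphere was near (8.3, 2.2) before and (8.2, 3.1) after, so it travelled √(0.1² + 0.9²) ≈ 0.9 units.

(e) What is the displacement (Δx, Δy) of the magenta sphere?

(-1.3, -0.1)

From the two frames, the magenta sphere sits at roughly (8.4, 7.1) before and (7.1, 7.0) after.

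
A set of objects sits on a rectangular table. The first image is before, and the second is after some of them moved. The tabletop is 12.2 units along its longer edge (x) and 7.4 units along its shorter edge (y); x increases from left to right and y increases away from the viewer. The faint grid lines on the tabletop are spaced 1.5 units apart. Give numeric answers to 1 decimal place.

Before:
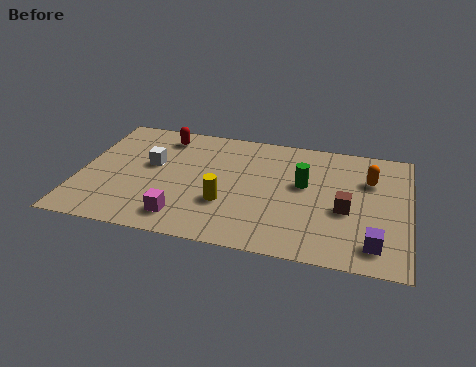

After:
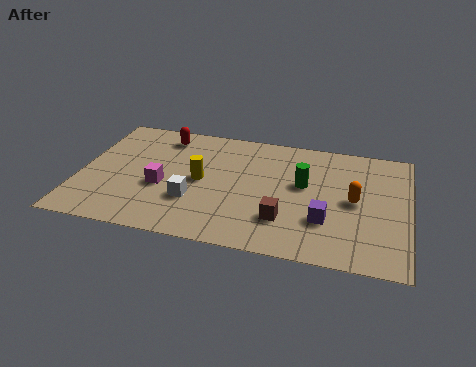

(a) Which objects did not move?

the green cylinder and the red capsule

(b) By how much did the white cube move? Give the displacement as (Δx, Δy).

(1.7, -1.9)

The white cube started near (2.6, 4.3) and ended near (4.3, 2.4).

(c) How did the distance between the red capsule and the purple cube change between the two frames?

-2.1

The distance was about 9.5 in the first image and 7.4 in the second, so they moved 2.1 units closer together.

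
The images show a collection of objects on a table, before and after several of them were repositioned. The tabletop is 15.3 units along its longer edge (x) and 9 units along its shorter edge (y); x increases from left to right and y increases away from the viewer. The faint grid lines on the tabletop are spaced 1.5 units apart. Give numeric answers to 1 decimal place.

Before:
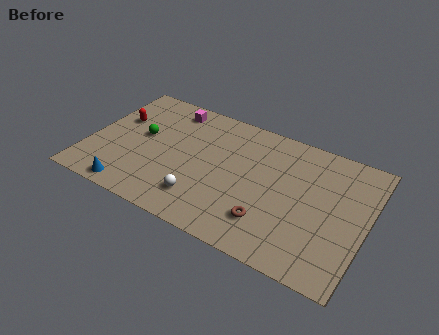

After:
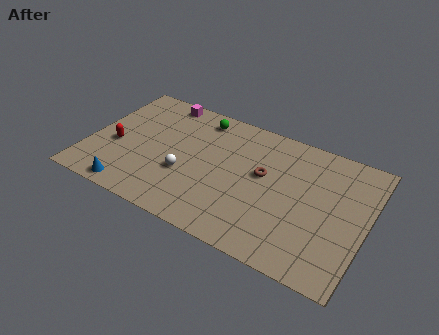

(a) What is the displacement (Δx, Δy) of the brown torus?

(-0.7, 3.0)

The brown torus started near (10.3, 2.2) and ended near (9.6, 5.2).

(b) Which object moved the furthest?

the green sphere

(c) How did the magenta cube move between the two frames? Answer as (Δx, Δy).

(-0.6, 0.4)

The magenta cube was at about (4.0, 7.7) and moved to about (3.4, 8.1).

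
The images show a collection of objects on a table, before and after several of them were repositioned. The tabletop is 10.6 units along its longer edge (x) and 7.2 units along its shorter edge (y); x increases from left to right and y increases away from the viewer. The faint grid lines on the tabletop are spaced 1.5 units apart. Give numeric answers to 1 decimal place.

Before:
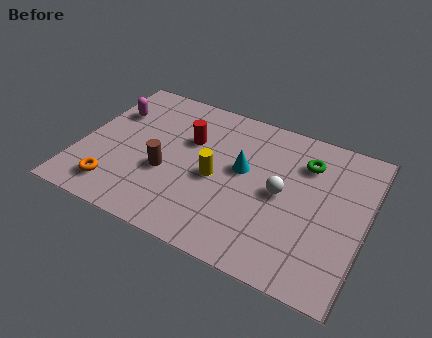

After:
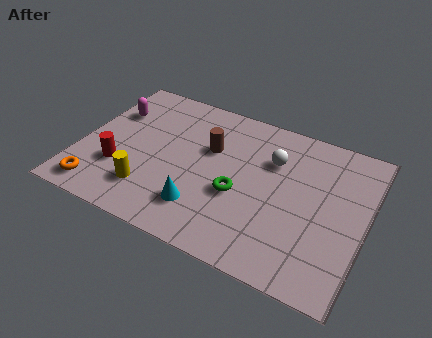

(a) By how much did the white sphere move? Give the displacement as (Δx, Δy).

(-0.5, 1.4)

The white sphere was at about (7.5, 3.6) and moved to about (7.0, 5.0).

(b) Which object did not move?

the magenta capsule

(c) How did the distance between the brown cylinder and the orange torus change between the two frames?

+2.9

They were about 2.3 units apart before and 5.2 after — 2.9 units further apart.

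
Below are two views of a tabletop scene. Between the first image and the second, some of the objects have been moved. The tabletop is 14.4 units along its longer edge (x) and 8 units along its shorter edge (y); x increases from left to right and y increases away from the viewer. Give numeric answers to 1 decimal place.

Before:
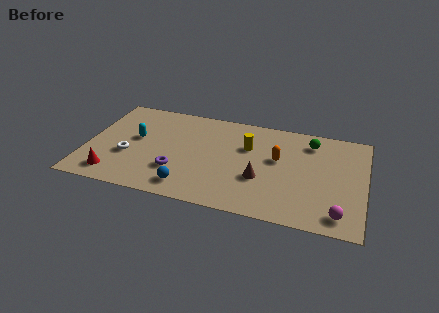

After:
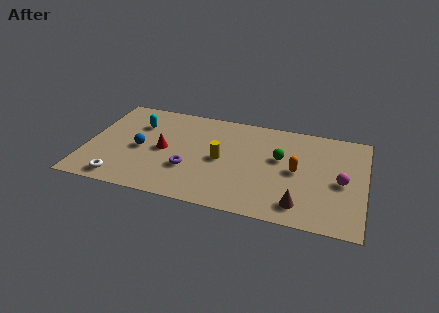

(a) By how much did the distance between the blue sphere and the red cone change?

-2.7

They were about 3.9 units apart before and 1.2 after — 2.7 units closer together.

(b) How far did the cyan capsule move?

1.2

The cyan capsule moved from about (2.5, 4.5) to (2.5, 5.7), a distance of √(0.0² + 1.2²) ≈ 1.2.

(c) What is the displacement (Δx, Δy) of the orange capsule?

(1.0, -0.7)

The orange capsule started near (9.9, 4.7) and ended near (10.9, 4.0).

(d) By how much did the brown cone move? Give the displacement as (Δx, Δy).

(2.1, -1.5)

From the two frames, the brown cone sits at roughly (9.1, 2.9) before and (11.2, 1.4) after.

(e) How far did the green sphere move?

2.3

From (11.5, 6.5) to (10.0, 4.8), the green sphere covered √(1.5² + 1.7²) ≈ 2.3 units.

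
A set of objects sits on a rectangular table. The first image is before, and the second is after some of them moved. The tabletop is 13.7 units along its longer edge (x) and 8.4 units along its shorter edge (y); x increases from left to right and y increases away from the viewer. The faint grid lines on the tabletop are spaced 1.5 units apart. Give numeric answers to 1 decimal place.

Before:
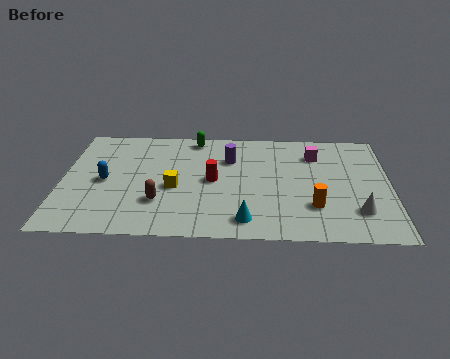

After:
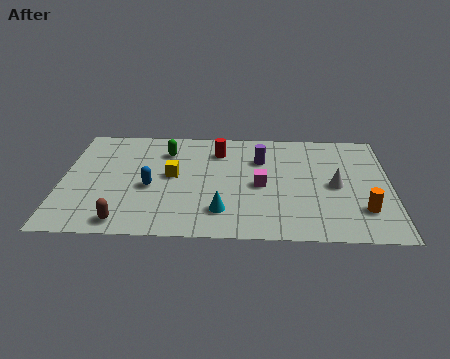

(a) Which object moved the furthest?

the magenta cube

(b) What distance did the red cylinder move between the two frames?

2.3

The red cylinder was near (6.3, 4.2) before and (6.5, 6.5) after, so it travelled √(0.2² + 2.3²) ≈ 2.3 units.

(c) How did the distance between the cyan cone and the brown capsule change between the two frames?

+0.3

Before: roughly 3.8 units apart; after: 4.1. That's 0.3 units further apart.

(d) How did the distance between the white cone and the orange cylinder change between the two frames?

+0.3

Before: roughly 1.8 units apart; after: 2.1. That's 0.3 units further apart.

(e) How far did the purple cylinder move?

1.3

From (7.0, 5.9) to (8.3, 5.9), the purple cylinder covered √(1.3² + 0.0²) ≈ 1.3 units.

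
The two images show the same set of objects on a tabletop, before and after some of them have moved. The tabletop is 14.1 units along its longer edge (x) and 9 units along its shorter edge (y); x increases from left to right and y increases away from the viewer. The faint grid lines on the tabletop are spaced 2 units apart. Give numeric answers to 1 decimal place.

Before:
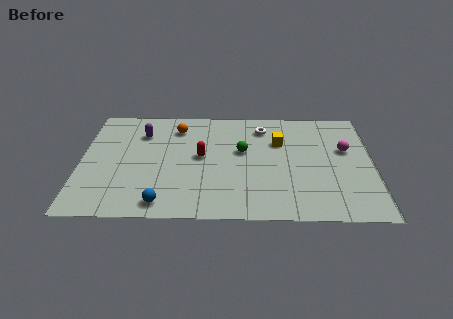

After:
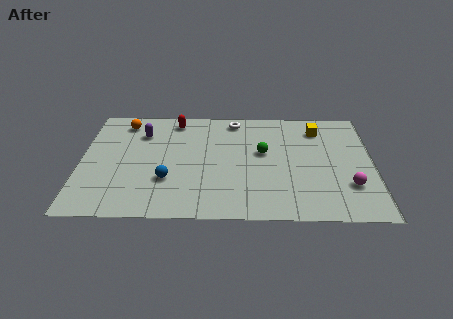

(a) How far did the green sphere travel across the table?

1.0

The green sphere was near (7.8, 5.3) before and (8.8, 5.2) after, so it travelled √(1.0² + 0.1²) ≈ 1.0 units.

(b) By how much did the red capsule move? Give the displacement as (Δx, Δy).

(-1.3, 3.0)

The red capsule started near (5.8, 4.8) and ended near (4.5, 7.8).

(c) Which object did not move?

the purple capsule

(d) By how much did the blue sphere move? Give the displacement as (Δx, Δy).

(0.2, 1.8)

From the two frames, the blue sphere sits at roughly (4.0, 1.1) before and (4.2, 2.9) after.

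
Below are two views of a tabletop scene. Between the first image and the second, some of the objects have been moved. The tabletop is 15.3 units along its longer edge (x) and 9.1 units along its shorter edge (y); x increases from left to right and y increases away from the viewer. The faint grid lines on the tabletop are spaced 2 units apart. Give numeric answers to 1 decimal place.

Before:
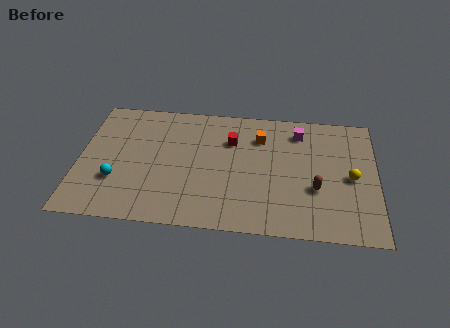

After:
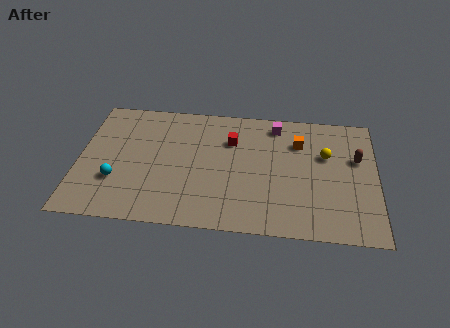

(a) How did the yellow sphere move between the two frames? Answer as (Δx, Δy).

(-1.3, 1.5)

From the two frames, the yellow sphere sits at roughly (14.0, 4.3) before and (12.7, 5.8) after.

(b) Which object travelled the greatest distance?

the brown capsule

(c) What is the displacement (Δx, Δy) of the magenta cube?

(-1.2, 0.4)

The magenta cube started near (11.3, 7.4) and ended near (10.1, 7.8).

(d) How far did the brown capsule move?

3.2

From (12.2, 3.3) to (14.3, 5.7), the brown capsule covered √(2.1² + 2.4²) ≈ 3.2 units.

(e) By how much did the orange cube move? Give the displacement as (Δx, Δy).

(2.0, -0.2)

From the two frames, the orange cube sits at roughly (9.3, 6.8) before and (11.3, 6.6) after.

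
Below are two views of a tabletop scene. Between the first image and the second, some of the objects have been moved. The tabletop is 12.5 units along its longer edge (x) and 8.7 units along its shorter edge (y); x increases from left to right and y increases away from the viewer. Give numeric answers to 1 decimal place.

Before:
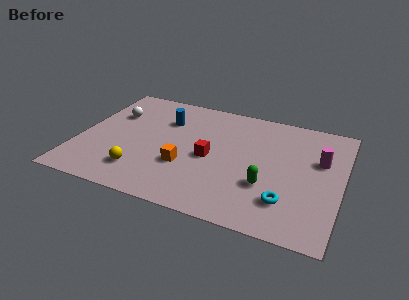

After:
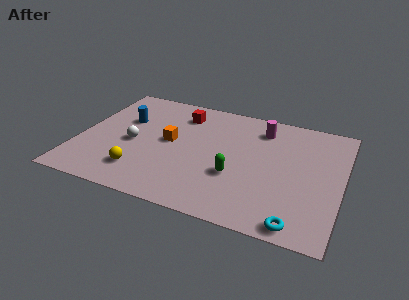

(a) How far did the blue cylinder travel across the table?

2.0

From (3.9, 6.2) to (2.0, 5.6), the blue cylinder covered √(1.9² + 0.6²) ≈ 2.0 units.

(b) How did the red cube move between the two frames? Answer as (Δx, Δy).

(-1.7, 2.9)

The red cube started near (6.3, 4.0) and ended near (4.6, 6.9).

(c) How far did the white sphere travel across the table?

2.3

The white sphere moved from about (1.4, 5.9) to (2.6, 3.9), a distance of √(1.2² + 2.0²) ≈ 2.3.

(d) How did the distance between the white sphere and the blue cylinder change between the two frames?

-0.7

The distance was about 2.5 in the first image and 1.8 in the second, so they moved 0.7 units closer together.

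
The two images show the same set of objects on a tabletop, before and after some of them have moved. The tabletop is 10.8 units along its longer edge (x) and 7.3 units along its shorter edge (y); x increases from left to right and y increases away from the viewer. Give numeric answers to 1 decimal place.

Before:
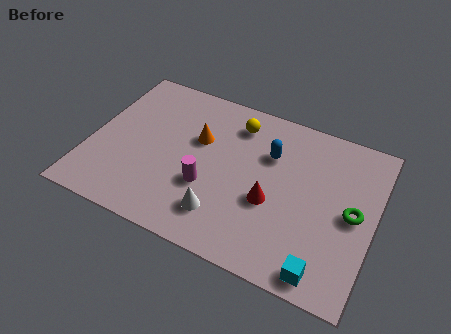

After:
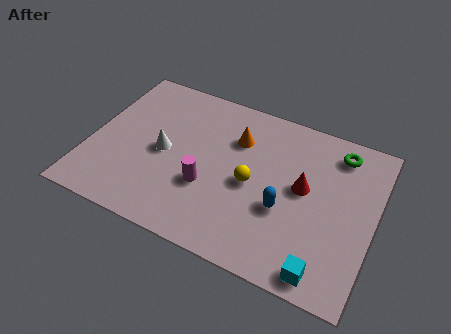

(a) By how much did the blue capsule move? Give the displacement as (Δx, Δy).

(0.8, -2.2)

The blue capsule started near (6.7, 5.0) and ended near (7.5, 2.8).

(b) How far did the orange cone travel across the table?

1.5

The orange cone moved from about (4.0, 4.6) to (5.4, 5.2), a distance of √(1.4² + 0.6²) ≈ 1.5.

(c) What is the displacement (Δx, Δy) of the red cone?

(1.1, 1.1)

From the two frames, the red cone sits at roughly (7.0, 2.9) before and (8.1, 4.0) after.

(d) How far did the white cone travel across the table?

3.1

The white cone moved from about (5.3, 1.6) to (2.8, 3.5), a distance of √(2.5² + 1.9²) ≈ 3.1.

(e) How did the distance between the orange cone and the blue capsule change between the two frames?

+0.5

The distance was about 2.7 in the first image and 3.2 in the second, so they moved 0.5 units further apart.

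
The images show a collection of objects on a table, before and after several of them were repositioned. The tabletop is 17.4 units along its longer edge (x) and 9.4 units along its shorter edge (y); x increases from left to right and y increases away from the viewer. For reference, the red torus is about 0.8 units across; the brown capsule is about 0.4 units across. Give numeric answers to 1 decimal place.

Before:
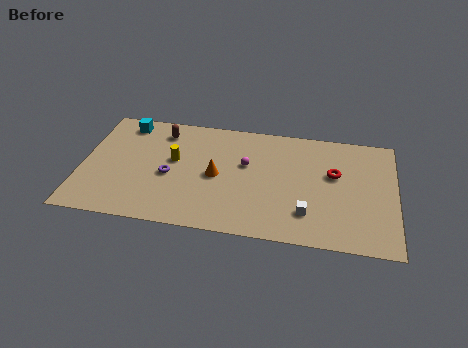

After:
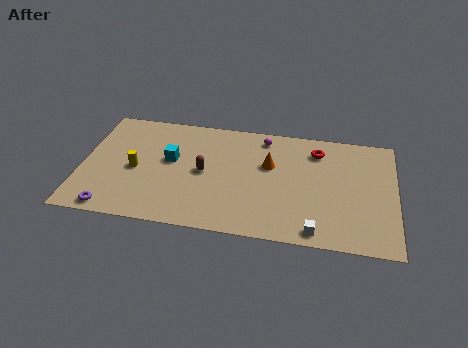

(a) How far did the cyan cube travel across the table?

3.8

The cyan cube moved from about (2.2, 8.1) to (4.9, 5.4), a distance of √(2.7² + 2.7²) ≈ 3.8.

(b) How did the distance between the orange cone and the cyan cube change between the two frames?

-0.9

Before: roughly 6.4 units apart; after: 5.5. That's 0.9 units closer together.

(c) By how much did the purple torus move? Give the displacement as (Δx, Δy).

(-3.0, -3.2)

From the two frames, the purple torus sits at roughly (4.9, 4.1) before and (1.9, 0.9) after.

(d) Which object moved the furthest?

the purple torus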